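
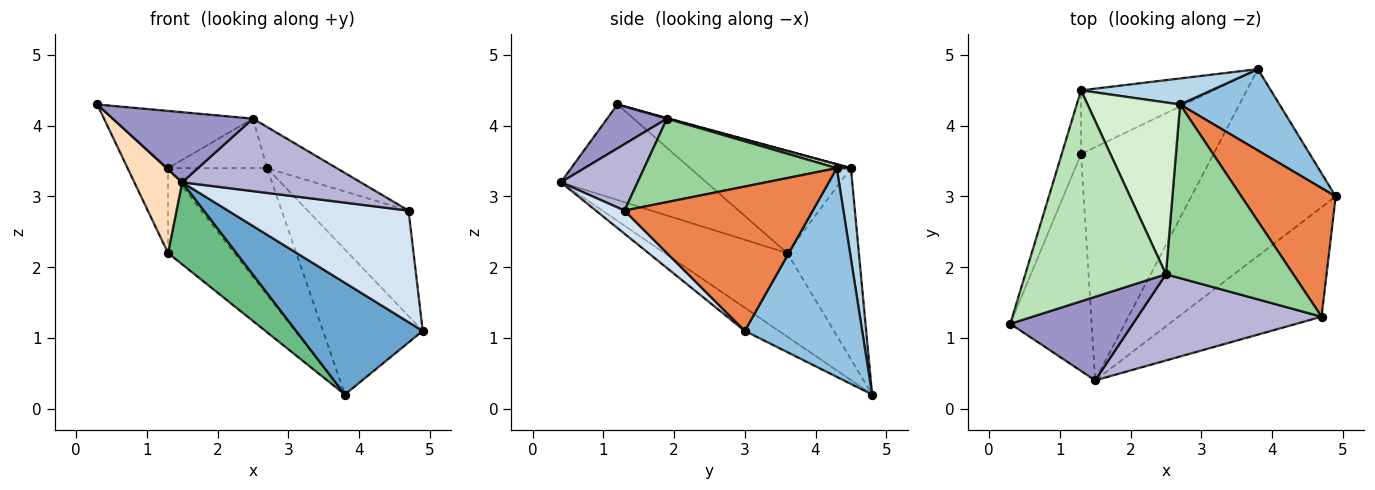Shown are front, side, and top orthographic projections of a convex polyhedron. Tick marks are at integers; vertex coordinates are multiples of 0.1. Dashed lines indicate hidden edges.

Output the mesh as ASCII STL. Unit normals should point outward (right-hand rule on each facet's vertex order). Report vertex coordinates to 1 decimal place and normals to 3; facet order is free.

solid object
 facet normal -0.136 -0.508 -0.850
  outer loop
   vertex 1.5 0.4 3.2
   vertex 3.8 4.8 0.2
   vertex 4.9 3.0 1.1
  endloop
 endfacet
 facet normal 0.716 0.608 0.341
  outer loop
   vertex 2.7 4.3 3.4
   vertex 4.9 3.0 1.1
   vertex 3.8 4.8 0.2
  endloop
 endfacet
 facet normal 0.139 0.970 0.199
  outer loop
   vertex 1.3 4.5 3.4
   vertex 2.7 4.3 3.4
   vertex 3.8 4.8 0.2
  endloop
 endfacet
 facet normal 0.112 -0.709 -0.696
  outer loop
   vertex 4.7 1.3 2.8
   vertex 1.5 0.4 3.2
   vertex 4.9 3.0 1.1
  endloop
 endfacet
 facet normal 0.764 0.409 0.499
  outer loop
   vertex 4.7 1.3 2.8
   vertex 4.9 3.0 1.1
   vertex 2.7 4.3 3.4
  endloop
 endfacet
 facet normal -0.954 0.240 -0.180
  outer loop
   vertex 1.3 3.6 2.2
   vertex 0.3 1.2 4.3
   vertex 1.3 4.5 3.4
  endloop
 endfacet
 facet normal -0.654 0.605 -0.454
  outer loop
   vertex 1.3 3.6 2.2
   vertex 1.3 4.5 3.4
   vertex 3.8 4.8 0.2
  endloop
 endfacet
 facet normal -0.738 -0.243 -0.629
  outer loop
   vertex 1.3 3.6 2.2
   vertex 1.5 0.4 3.2
   vertex 0.3 1.2 4.3
  endloop
 endfacet
 facet normal -0.512 -0.285 -0.811
  outer loop
   vertex 1.3 3.6 2.2
   vertex 3.8 4.8 0.2
   vertex 1.5 0.4 3.2
  endloop
 endfacet
 facet normal 0.538 0.194 0.820
  outer loop
   vertex 2.5 1.9 4.1
   vertex 4.7 1.3 2.8
   vertex 2.7 4.3 3.4
  endloop
 endfacet
 facet normal 0.004 0.262 0.965
  outer loop
   vertex 2.5 1.9 4.1
   vertex 1.3 4.5 3.4
   vertex 0.3 1.2 4.3
  endloop
 endfacet
 facet normal 0.040 0.277 0.960
  outer loop
   vertex 2.5 1.9 4.1
   vertex 2.7 4.3 3.4
   vertex 1.3 4.5 3.4
  endloop
 endfacet
 facet normal 0.264 -0.620 0.739
  outer loop
   vertex 2.5 1.9 4.1
   vertex 0.3 1.2 4.3
   vertex 1.5 0.4 3.2
  endloop
 endfacet
 facet normal 0.267 -0.620 0.738
  outer loop
   vertex 2.5 1.9 4.1
   vertex 1.5 0.4 3.2
   vertex 4.7 1.3 2.8
  endloop
 endfacet
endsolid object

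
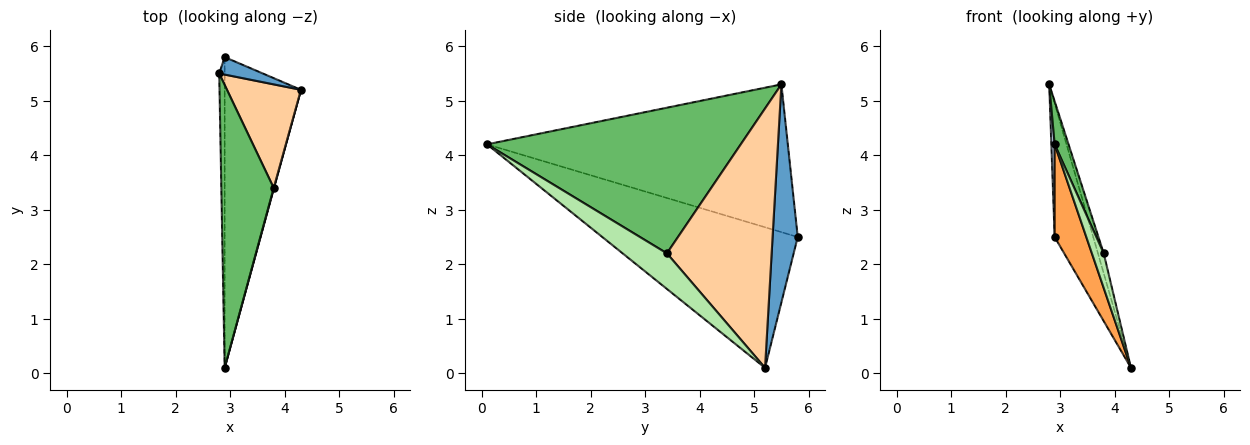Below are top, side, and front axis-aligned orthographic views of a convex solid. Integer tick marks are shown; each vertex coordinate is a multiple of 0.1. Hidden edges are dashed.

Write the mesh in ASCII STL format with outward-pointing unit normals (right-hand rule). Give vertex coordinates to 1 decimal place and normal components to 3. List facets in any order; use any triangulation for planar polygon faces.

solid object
 facet normal 0.543 0.833 0.109
  outer loop
   vertex 2.9 5.8 2.5
   vertex 2.8 5.5 5.3
   vertex 4.3 5.2 0.1
  endloop
 endfacet
 facet normal -0.999 -0.011 -0.037
  outer loop
   vertex 2.9 5.8 2.5
   vertex 2.9 0.1 4.2
   vertex 2.8 5.5 5.3
  endloop
 endfacet
 facet normal -0.870 -0.141 -0.472
  outer loop
   vertex 2.9 5.8 2.5
   vertex 4.3 5.2 0.1
   vertex 2.9 0.1 4.2
  endloop
 endfacet
 facet normal 0.960 0.053 0.274
  outer loop
   vertex 3.8 3.4 2.2
   vertex 4.3 5.2 0.1
   vertex 2.8 5.5 5.3
  endloop
 endfacet
 facet normal 0.940 -0.051 0.338
  outer loop
   vertex 3.8 3.4 2.2
   vertex 2.8 5.5 5.3
   vertex 2.9 0.1 4.2
  endloop
 endfacet
 facet normal 0.966 -0.258 0.009
  outer loop
   vertex 3.8 3.4 2.2
   vertex 2.9 0.1 4.2
   vertex 4.3 5.2 0.1
  endloop
 endfacet
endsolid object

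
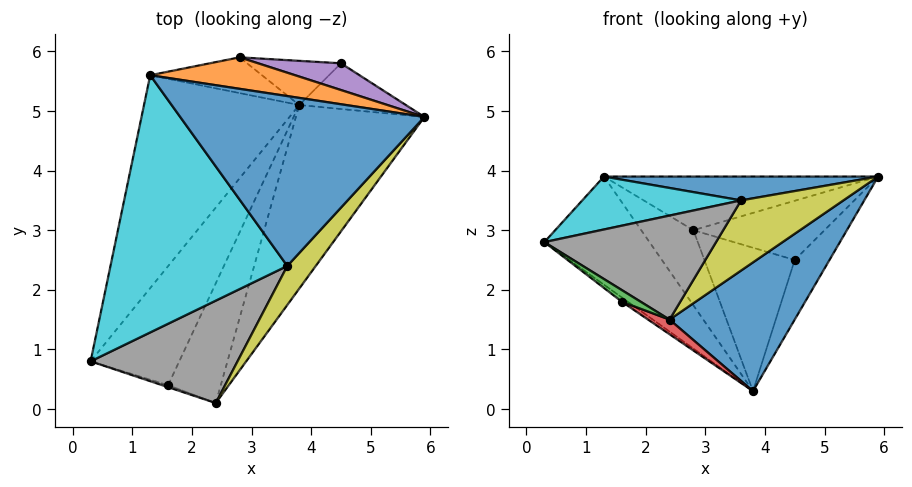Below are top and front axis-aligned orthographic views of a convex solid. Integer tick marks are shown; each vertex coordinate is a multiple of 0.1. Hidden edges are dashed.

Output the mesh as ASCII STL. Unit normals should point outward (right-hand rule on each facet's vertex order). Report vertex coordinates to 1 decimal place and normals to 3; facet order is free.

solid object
 facet normal 0.803 -0.342 -0.488
  outer loop
   vertex 2.4 0.1 1.5
   vertex 3.8 5.1 0.3
   vertex 5.9 4.9 3.9
  endloop
 endfacet
 facet normal 0.130 0.855 0.502
  outer loop
   vertex 1.3 5.6 3.9
   vertex 5.9 4.9 3.9
   vertex 2.8 5.9 3.0
  endloop
 endfacet
 facet normal -0.766 0.291 -0.573
  outer loop
   vertex 1.3 5.6 3.9
   vertex 3.8 5.1 0.3
   vertex 0.3 0.8 2.8
  endloop
 endfacet
 facet normal -0.402 0.827 -0.394
  outer loop
   vertex 1.3 5.6 3.9
   vertex 2.8 5.9 3.0
   vertex 3.8 5.1 0.3
  endloop
 endfacet
 facet normal 0.172 0.898 0.405
  outer loop
   vertex 4.5 5.8 2.5
   vertex 2.8 5.9 3.0
   vertex 5.9 4.9 3.9
  endloop
 endfacet
 facet normal 0.746 0.529 -0.406
  outer loop
   vertex 4.5 5.8 2.5
   vertex 5.9 4.9 3.9
   vertex 3.8 5.1 0.3
  endloop
 endfacet
 facet normal -0.030 0.955 -0.294
  outer loop
   vertex 4.5 5.8 2.5
   vertex 3.8 5.1 0.3
   vertex 2.8 5.9 3.0
  endloop
 endfacet
 facet normal 0.193 -0.699 0.688
  outer loop
   vertex 3.6 2.4 3.5
   vertex 0.3 0.8 2.8
   vertex 2.4 0.1 1.5
  endloop
 endfacet
 facet normal 0.654 -0.661 0.367
  outer loop
   vertex 3.6 2.4 3.5
   vertex 2.4 0.1 1.5
   vertex 5.9 4.9 3.9
  endloop
 endfacet
 facet normal -0.109 -0.200 0.974
  outer loop
   vertex 3.6 2.4 3.5
   vertex 1.3 5.6 3.9
   vertex 0.3 0.8 2.8
  endloop
 endfacet
 facet normal -0.021 -0.139 0.990
  outer loop
   vertex 3.6 2.4 3.5
   vertex 5.9 4.9 3.9
   vertex 1.3 5.6 3.9
  endloop
 endfacet
 facet normal -0.604 0.028 -0.797
  outer loop
   vertex 1.6 0.4 1.8
   vertex 0.3 0.8 2.8
   vertex 3.8 5.1 0.3
  endloop
 endfacet
 facet normal -0.397 -0.905 -0.154
  outer loop
   vertex 1.6 0.4 1.8
   vertex 2.4 0.1 1.5
   vertex 0.3 0.8 2.8
  endloop
 endfacet
 facet normal -0.385 -0.112 -0.916
  outer loop
   vertex 1.6 0.4 1.8
   vertex 3.8 5.1 0.3
   vertex 2.4 0.1 1.5
  endloop
 endfacet
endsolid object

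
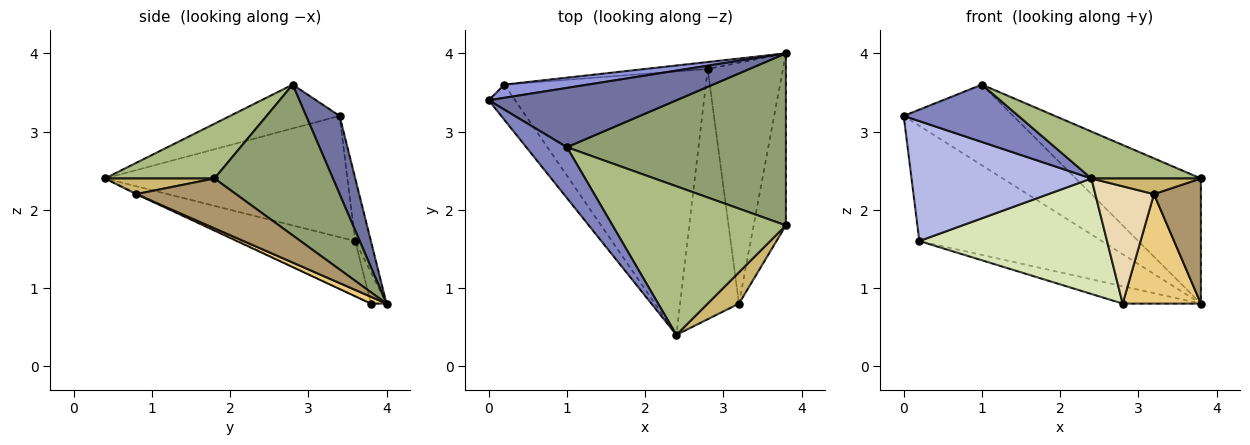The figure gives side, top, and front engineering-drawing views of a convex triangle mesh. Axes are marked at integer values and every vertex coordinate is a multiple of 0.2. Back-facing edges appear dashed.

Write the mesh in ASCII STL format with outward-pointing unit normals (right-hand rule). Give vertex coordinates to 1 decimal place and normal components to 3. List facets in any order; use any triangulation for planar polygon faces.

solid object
 facet normal 0.240 0.782 0.575
  outer loop
   vertex 1.0 2.8 3.6
   vertex 3.8 4.0 0.8
   vertex 0.0 3.4 3.2
  endloop
 endfacet
 facet normal -0.581 -0.609 0.540
  outer loop
   vertex 1.0 2.8 3.6
   vertex 0.0 3.4 3.2
   vertex 2.4 0.4 2.4
  endloop
 endfacet
 facet normal -0.085 0.990 0.113
  outer loop
   vertex 0.2 3.6 1.6
   vertex 0.0 3.4 3.2
   vertex 3.8 4.0 0.8
  endloop
 endfacet
 facet normal -0.791 -0.587 -0.172
  outer loop
   vertex 0.2 3.6 1.6
   vertex 2.4 0.4 2.4
   vertex 0.0 3.4 3.2
  endloop
 endfacet
 facet normal 0.486 0.514 0.707
  outer loop
   vertex 3.8 1.8 2.4
   vertex 3.8 4.0 0.8
   vertex 1.0 2.8 3.6
  endloop
 endfacet
 facet normal 0.288 -0.288 0.913
  outer loop
   vertex 3.8 1.8 2.4
   vertex 1.0 2.8 3.6
   vertex 2.4 0.4 2.4
  endloop
 endfacet
 facet normal -0.183 0.913 -0.365
  outer loop
   vertex 2.8 3.8 0.8
   vertex 0.2 3.6 1.6
   vertex 3.8 4.0 0.8
  endloop
 endfacet
 facet normal -0.243 -0.389 -0.888
  outer loop
   vertex 2.8 3.8 0.8
   vertex 2.4 0.4 2.4
   vertex 0.2 3.6 1.6
  endloop
 endfacet
 facet normal 0.781 -0.367 -0.505
  outer loop
   vertex 3.2 0.8 2.2
   vertex 3.8 4.0 0.8
   vertex 3.8 1.8 2.4
  endloop
 endfacet
 facet normal 0.408 -0.408 0.816
  outer loop
   vertex 3.2 0.8 2.2
   vertex 3.8 1.8 2.4
   vertex 2.4 0.4 2.4
  endloop
 endfacet
 facet normal 0.082 -0.412 -0.907
  outer loop
   vertex 3.2 0.8 2.2
   vertex 2.8 3.8 0.8
   vertex 3.8 4.0 0.8
  endloop
 endfacet
 facet normal -0.014 -0.424 -0.905
  outer loop
   vertex 3.2 0.8 2.2
   vertex 2.4 0.4 2.4
   vertex 2.8 3.8 0.8
  endloop
 endfacet
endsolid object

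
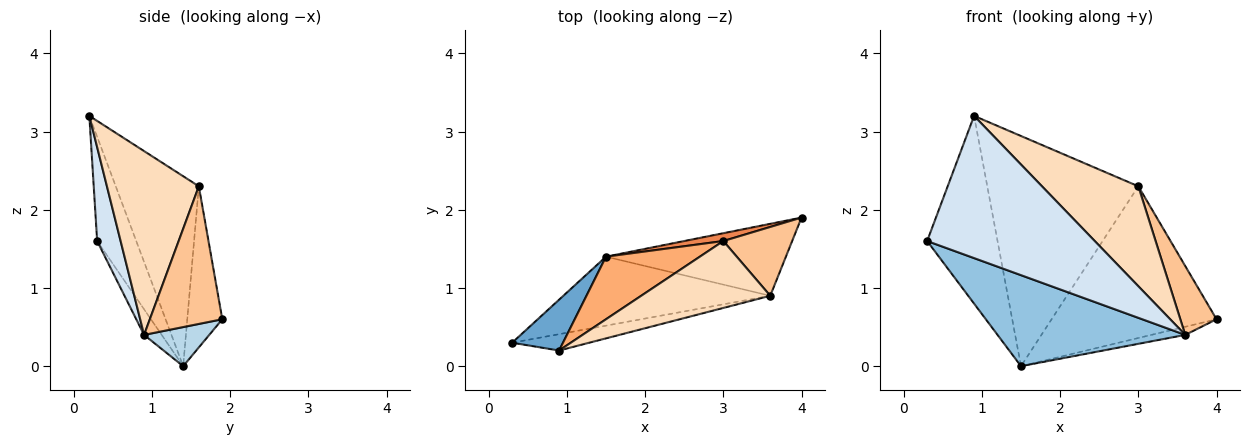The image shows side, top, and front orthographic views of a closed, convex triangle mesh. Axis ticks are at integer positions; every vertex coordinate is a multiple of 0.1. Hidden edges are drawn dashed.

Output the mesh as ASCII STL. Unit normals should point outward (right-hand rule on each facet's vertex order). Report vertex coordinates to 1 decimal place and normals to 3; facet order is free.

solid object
 facet normal -0.473 0.851 0.230
  outer loop
   vertex 0.9 0.2 3.2
   vertex 1.5 1.4 0.0
   vertex 0.3 0.3 1.6
  endloop
 endfacet
 facet normal -0.075 -0.795 -0.602
  outer loop
   vertex 3.6 0.9 0.4
   vertex 0.3 0.3 1.6
   vertex 1.5 1.4 0.0
  endloop
 endfacet
 facet normal 0.211 0.110 -0.971
  outer loop
   vertex 3.6 0.9 0.4
   vertex 1.5 1.4 0.0
   vertex 4.0 1.9 0.6
  endloop
 endfacet
 facet normal 0.138 -0.984 -0.113
  outer loop
   vertex 3.6 0.9 0.4
   vertex 0.9 0.2 3.2
   vertex 0.3 0.3 1.6
  endloop
 endfacet
 facet normal -0.207 0.977 0.050
  outer loop
   vertex 3.0 1.6 2.3
   vertex 4.0 1.9 0.6
   vertex 1.5 1.4 0.0
  endloop
 endfacet
 facet normal -0.469 0.852 0.232
  outer loop
   vertex 3.0 1.6 2.3
   vertex 1.5 1.4 0.0
   vertex 0.9 0.2 3.2
  endloop
 endfacet
 facet normal 0.816 -0.408 0.408
  outer loop
   vertex 3.0 1.6 2.3
   vertex 3.6 0.9 0.4
   vertex 4.0 1.9 0.6
  endloop
 endfacet
 facet normal 0.621 -0.651 0.436
  outer loop
   vertex 3.0 1.6 2.3
   vertex 0.9 0.2 3.2
   vertex 3.6 0.9 0.4
  endloop
 endfacet
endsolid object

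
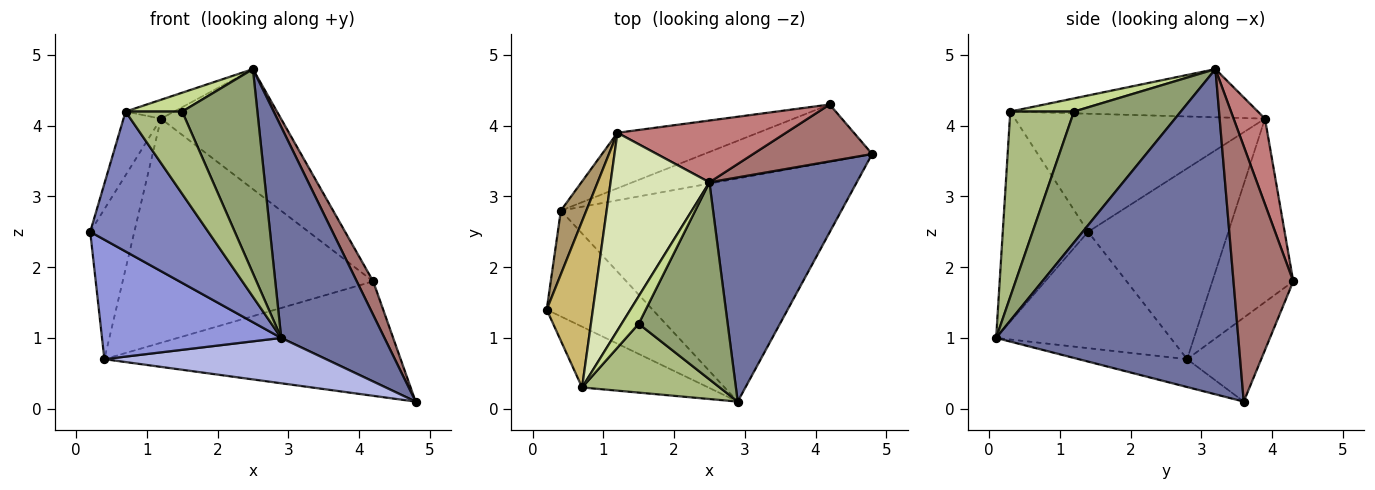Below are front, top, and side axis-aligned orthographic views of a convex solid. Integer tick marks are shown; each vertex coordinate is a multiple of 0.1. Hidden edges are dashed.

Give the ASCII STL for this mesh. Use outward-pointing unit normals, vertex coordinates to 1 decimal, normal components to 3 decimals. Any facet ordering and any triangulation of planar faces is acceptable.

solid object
 facet normal 0.849 -0.362 0.385
  outer loop
   vertex 2.5 3.2 4.8
   vertex 2.9 0.1 1.0
   vertex 4.8 3.6 0.1
  endloop
 endfacet
 facet normal -0.553 -0.764 -0.332
  outer loop
   vertex 0.7 0.3 4.2
   vertex 0.2 1.4 2.5
   vertex 2.9 0.1 1.0
  endloop
 endfacet
 facet normal -0.589 -0.605 -0.536
  outer loop
   vertex 0.4 2.8 0.7
   vertex 2.9 0.1 1.0
   vertex 0.2 1.4 2.5
  endloop
 endfacet
 facet normal -0.097 -0.198 -0.975
  outer loop
   vertex 0.4 2.8 0.7
   vertex 4.8 3.6 0.1
   vertex 2.9 0.1 1.0
  endloop
 endfacet
 facet normal 0.715 -0.503 0.486
  outer loop
   vertex 1.5 1.2 4.2
   vertex 2.9 0.1 1.0
   vertex 2.5 3.2 4.8
  endloop
 endfacet
 facet normal 0.653 -0.581 0.486
  outer loop
   vertex 1.5 1.2 4.2
   vertex 0.7 0.3 4.2
   vertex 2.9 0.1 1.0
  endloop
 endfacet
 facet normal 0.537 -0.477 0.696
  outer loop
   vertex 1.5 1.2 4.2
   vertex 2.5 3.2 4.8
   vertex 0.7 0.3 4.2
  endloop
 endfacet
 facet normal -0.436 0.085 0.896
  outer loop
   vertex 1.2 3.9 4.1
   vertex 0.7 0.3 4.2
   vertex 2.5 3.2 4.8
  endloop
 endfacet
 facet normal -0.946 0.298 0.126
  outer loop
   vertex 1.2 3.9 4.1
   vertex 0.4 2.8 0.7
   vertex 0.2 1.4 2.5
  endloop
 endfacet
 facet normal -0.922 0.138 0.361
  outer loop
   vertex 1.2 3.9 4.1
   vertex 0.2 1.4 2.5
   vertex 0.7 0.3 4.2
  endloop
 endfacet
 facet normal -0.218 0.873 -0.436
  outer loop
   vertex 4.2 4.3 1.8
   vertex 4.8 3.6 0.1
   vertex 0.4 2.8 0.7
  endloop
 endfacet
 facet normal -0.299 0.926 -0.229
  outer loop
   vertex 4.2 4.3 1.8
   vertex 0.4 2.8 0.7
   vertex 1.2 3.9 4.1
  endloop
 endfacet
 facet normal 0.880 -0.241 0.410
  outer loop
   vertex 4.2 4.3 1.8
   vertex 2.5 3.2 4.8
   vertex 4.8 3.6 0.1
  endloop
 endfacet
 facet normal 0.226 0.866 0.446
  outer loop
   vertex 4.2 4.3 1.8
   vertex 1.2 3.9 4.1
   vertex 2.5 3.2 4.8
  endloop
 endfacet
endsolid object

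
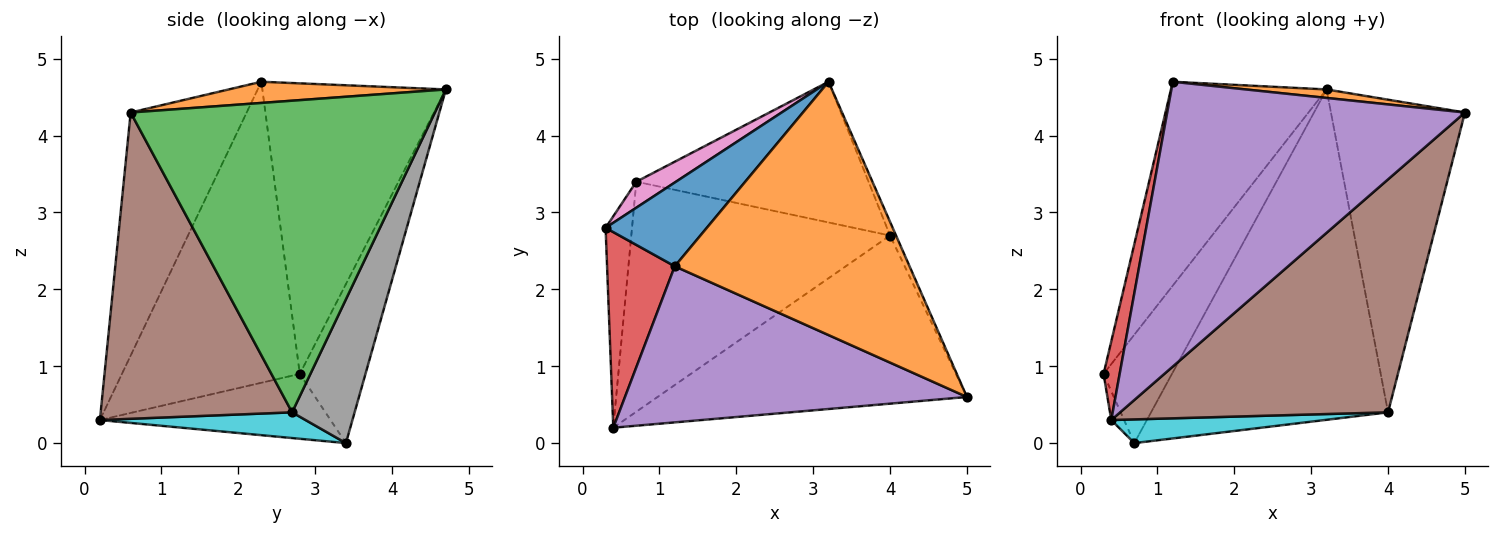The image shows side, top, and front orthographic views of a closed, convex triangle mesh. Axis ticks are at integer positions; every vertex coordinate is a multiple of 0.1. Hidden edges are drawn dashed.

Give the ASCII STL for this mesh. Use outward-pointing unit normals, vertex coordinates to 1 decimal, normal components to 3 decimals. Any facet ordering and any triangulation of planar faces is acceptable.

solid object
 facet normal -0.737 0.625 0.257
  outer loop
   vertex 1.2 2.3 4.7
   vertex 3.2 4.7 4.6
   vertex 0.3 2.8 0.9
  endloop
 endfacet
 facet normal 0.090 -0.033 0.995
  outer loop
   vertex 1.2 2.3 4.7
   vertex 5.0 0.6 4.3
   vertex 3.2 4.7 4.6
  endloop
 endfacet
 facet normal 0.915 0.403 -0.018
  outer loop
   vertex 4.0 2.7 0.4
   vertex 3.2 4.7 4.6
   vertex 5.0 0.6 4.3
  endloop
 endfacet
 facet normal -0.972 -0.088 0.219
  outer loop
   vertex 0.4 0.2 0.3
   vertex 1.2 2.3 4.7
   vertex 0.3 2.8 0.9
  endloop
 endfacet
 facet normal -0.323 -0.830 0.455
  outer loop
   vertex 0.4 0.2 0.3
   vertex 5.0 0.6 4.3
   vertex 1.2 2.3 4.7
  endloop
 endfacet
 facet normal 0.501 -0.702 -0.506
  outer loop
   vertex 0.4 0.2 0.3
   vertex 4.0 2.7 0.4
   vertex 5.0 0.6 4.3
  endloop
 endfacet
 facet normal -0.683 0.711 0.170
  outer loop
   vertex 0.7 3.4 0.0
   vertex 0.3 2.8 0.9
   vertex 3.2 4.7 4.6
  endloop
 endfacet
 facet normal 0.236 0.894 -0.381
  outer loop
   vertex 0.7 3.4 0.0
   vertex 3.2 4.7 4.6
   vertex 4.0 2.7 0.4
  endloop
 endfacet
 facet normal -0.925 0.051 -0.377
  outer loop
   vertex 0.7 3.4 0.0
   vertex 0.4 0.2 0.3
   vertex 0.3 2.8 0.9
  endloop
 endfacet
 facet normal 0.098 -0.102 -0.990
  outer loop
   vertex 0.7 3.4 0.0
   vertex 4.0 2.7 0.4
   vertex 0.4 0.2 0.3
  endloop
 endfacet
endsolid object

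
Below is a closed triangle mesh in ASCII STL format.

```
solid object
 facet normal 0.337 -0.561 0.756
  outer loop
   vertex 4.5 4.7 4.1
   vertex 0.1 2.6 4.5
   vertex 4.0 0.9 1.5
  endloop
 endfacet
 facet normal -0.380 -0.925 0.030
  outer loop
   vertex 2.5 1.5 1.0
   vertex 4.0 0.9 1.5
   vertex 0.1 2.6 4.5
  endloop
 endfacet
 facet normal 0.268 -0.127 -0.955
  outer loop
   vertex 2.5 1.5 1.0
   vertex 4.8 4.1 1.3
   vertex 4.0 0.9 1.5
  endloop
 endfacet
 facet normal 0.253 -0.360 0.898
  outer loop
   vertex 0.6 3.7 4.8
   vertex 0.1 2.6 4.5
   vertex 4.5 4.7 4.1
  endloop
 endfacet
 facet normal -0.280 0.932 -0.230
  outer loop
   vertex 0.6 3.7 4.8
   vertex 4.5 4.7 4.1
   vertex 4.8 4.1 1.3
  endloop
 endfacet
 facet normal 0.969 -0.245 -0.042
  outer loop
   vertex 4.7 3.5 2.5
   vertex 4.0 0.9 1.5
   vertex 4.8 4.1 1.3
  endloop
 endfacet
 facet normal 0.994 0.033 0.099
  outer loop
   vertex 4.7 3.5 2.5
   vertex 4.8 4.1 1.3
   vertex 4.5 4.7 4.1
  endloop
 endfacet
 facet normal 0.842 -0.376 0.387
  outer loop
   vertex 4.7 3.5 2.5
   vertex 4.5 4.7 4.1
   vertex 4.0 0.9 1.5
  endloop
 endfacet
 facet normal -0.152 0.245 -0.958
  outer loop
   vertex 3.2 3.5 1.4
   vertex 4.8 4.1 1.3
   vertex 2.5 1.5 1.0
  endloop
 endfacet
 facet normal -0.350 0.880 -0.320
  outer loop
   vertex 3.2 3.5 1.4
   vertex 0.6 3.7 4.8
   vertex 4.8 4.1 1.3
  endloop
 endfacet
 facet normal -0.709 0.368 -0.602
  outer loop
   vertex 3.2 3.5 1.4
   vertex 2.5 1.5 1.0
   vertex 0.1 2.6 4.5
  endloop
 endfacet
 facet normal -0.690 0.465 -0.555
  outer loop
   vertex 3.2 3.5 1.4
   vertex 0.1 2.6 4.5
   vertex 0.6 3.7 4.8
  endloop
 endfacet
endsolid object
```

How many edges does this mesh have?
18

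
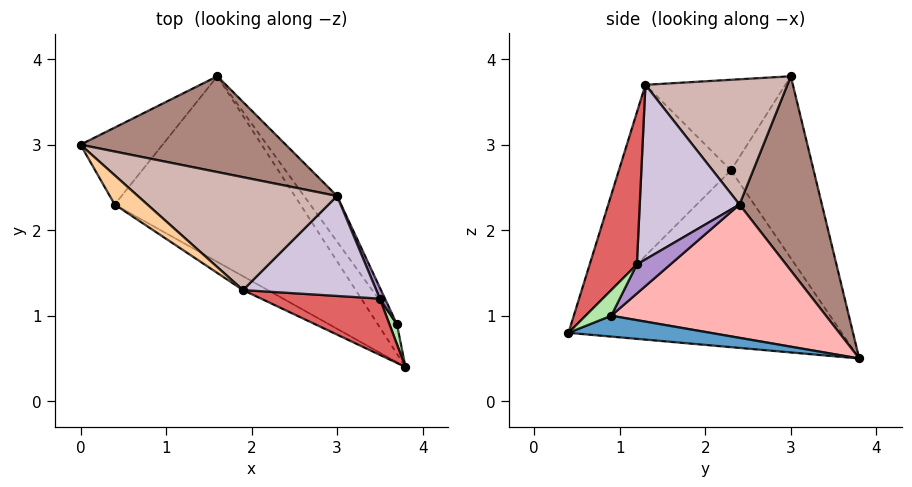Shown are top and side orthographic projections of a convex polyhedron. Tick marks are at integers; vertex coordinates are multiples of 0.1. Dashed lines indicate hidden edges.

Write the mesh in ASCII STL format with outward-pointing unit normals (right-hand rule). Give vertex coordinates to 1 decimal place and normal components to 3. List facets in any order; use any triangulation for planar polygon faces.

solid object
 facet normal 0.681 0.385 -0.623
  outer loop
   vertex 3.7 0.9 1.0
   vertex 3.8 0.4 0.8
   vertex 1.6 3.8 0.5
  endloop
 endfacet
 facet normal -0.904 0.125 -0.408
  outer loop
   vertex 0.4 2.3 2.7
   vertex 0.0 3.0 3.8
   vertex 1.6 3.8 0.5
  endloop
 endfacet
 facet normal -0.614 -0.454 -0.645
  outer loop
   vertex 0.4 2.3 2.7
   vertex 1.6 3.8 0.5
   vertex 3.8 0.4 0.8
  endloop
 endfacet
 facet normal -0.642 -0.731 0.232
  outer loop
   vertex 0.4 2.3 2.7
   vertex 1.9 1.3 3.7
   vertex 0.0 3.0 3.8
  endloop
 endfacet
 facet normal -0.518 -0.852 -0.075
  outer loop
   vertex 0.4 2.3 2.7
   vertex 3.8 0.4 0.8
   vertex 1.9 1.3 3.7
  endloop
 endfacet
 facet normal 0.957 0.080 0.279
  outer loop
   vertex 3.5 1.2 1.6
   vertex 3.8 0.4 0.8
   vertex 3.7 0.9 1.0
  endloop
 endfacet
 facet normal 0.751 -0.305 0.586
  outer loop
   vertex 3.5 1.2 1.6
   vertex 1.9 1.3 3.7
   vertex 3.8 0.4 0.8
  endloop
 endfacet
 facet normal 0.810 0.552 -0.201
  outer loop
   vertex 3.0 2.4 2.3
   vertex 3.7 0.9 1.0
   vertex 1.6 3.8 0.5
  endloop
 endfacet
 facet normal 0.941 0.295 0.166
  outer loop
   vertex 3.0 2.4 2.3
   vertex 3.5 1.2 1.6
   vertex 3.7 0.9 1.0
  endloop
 endfacet
 facet normal 0.795 -0.023 0.607
  outer loop
   vertex 3.0 2.4 2.3
   vertex 1.9 1.3 3.7
   vertex 3.5 1.2 1.6
  endloop
 endfacet
 facet normal 0.361 0.851 0.381
  outer loop
   vertex 3.0 2.4 2.3
   vertex 1.6 3.8 0.5
   vertex 0.0 3.0 3.8
  endloop
 endfacet
 facet normal 0.467 0.479 0.743
  outer loop
   vertex 3.0 2.4 2.3
   vertex 0.0 3.0 3.8
   vertex 1.9 1.3 3.7
  endloop
 endfacet
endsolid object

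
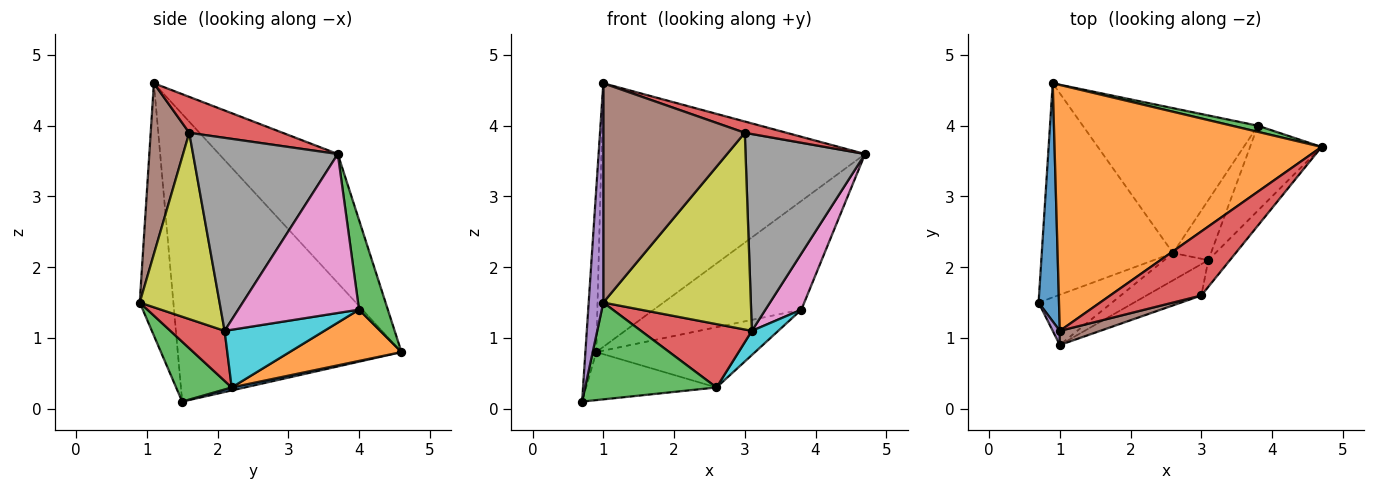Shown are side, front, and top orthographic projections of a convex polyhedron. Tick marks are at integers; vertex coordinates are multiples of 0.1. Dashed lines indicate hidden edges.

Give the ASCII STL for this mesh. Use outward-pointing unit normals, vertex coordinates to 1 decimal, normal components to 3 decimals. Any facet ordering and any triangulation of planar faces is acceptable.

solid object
 facet normal -0.996 0.048 0.071
  outer loop
   vertex 1.0 1.1 4.6
   vertex 0.9 4.6 0.8
   vertex 0.7 1.5 0.1
  endloop
 endfacet
 facet normal -0.313 0.694 0.648
  outer loop
   vertex 1.0 1.1 4.6
   vertex 4.7 3.7 3.6
   vertex 0.9 4.6 0.8
  endloop
 endfacet
 facet normal 0.191 0.980 0.055
  outer loop
   vertex 3.8 4.0 1.4
   vertex 0.9 4.6 0.8
   vertex 4.7 3.7 3.6
  endloop
 endfacet
 facet normal 0.362 -0.162 0.918
  outer loop
   vertex 3.0 1.6 3.9
   vertex 4.7 3.7 3.6
   vertex 1.0 1.1 4.6
  endloop
 endfacet
 facet normal -0.917 -0.398 0.026
  outer loop
   vertex 1.0 0.9 1.5
   vertex 1.0 1.1 4.6
   vertex 0.7 1.5 0.1
  endloop
 endfacet
 facet normal 0.262 -0.963 0.062
  outer loop
   vertex 1.0 0.9 1.5
   vertex 3.0 1.6 3.9
   vertex 1.0 1.1 4.6
  endloop
 endfacet
 facet normal 0.880 -0.262 -0.396
  outer loop
   vertex 3.1 2.1 1.1
   vertex 3.8 4.0 1.4
   vertex 4.7 3.7 3.6
  endloop
 endfacet
 facet normal 0.768 -0.634 -0.086
  outer loop
   vertex 3.1 2.1 1.1
   vertex 4.7 3.7 3.6
   vertex 3.0 1.6 3.9
  endloop
 endfacet
 facet normal 0.471 -0.871 -0.139
  outer loop
   vertex 3.1 2.1 1.1
   vertex 3.0 1.6 3.9
   vertex 1.0 0.9 1.5
  endloop
 endfacet
 facet normal 0.816 -0.216 -0.537
  outer loop
   vertex 2.6 2.2 0.3
   vertex 3.8 4.0 1.4
   vertex 3.1 2.1 1.1
  endloop
 endfacet
 facet normal 0.022 0.219 -0.976
  outer loop
   vertex 2.6 2.2 0.3
   vertex 0.7 1.5 0.1
   vertex 0.9 4.6 0.8
  endloop
 endfacet
 facet normal 0.261 0.371 -0.891
  outer loop
   vertex 2.6 2.2 0.3
   vertex 0.9 4.6 0.8
   vertex 3.8 4.0 1.4
  endloop
 endfacet
 facet normal 0.352 -0.831 -0.431
  outer loop
   vertex 2.6 2.2 0.3
   vertex 1.0 0.9 1.5
   vertex 0.7 1.5 0.1
  endloop
 endfacet
 facet normal 0.410 -0.838 -0.361
  outer loop
   vertex 2.6 2.2 0.3
   vertex 3.1 2.1 1.1
   vertex 1.0 0.9 1.5
  endloop
 endfacet
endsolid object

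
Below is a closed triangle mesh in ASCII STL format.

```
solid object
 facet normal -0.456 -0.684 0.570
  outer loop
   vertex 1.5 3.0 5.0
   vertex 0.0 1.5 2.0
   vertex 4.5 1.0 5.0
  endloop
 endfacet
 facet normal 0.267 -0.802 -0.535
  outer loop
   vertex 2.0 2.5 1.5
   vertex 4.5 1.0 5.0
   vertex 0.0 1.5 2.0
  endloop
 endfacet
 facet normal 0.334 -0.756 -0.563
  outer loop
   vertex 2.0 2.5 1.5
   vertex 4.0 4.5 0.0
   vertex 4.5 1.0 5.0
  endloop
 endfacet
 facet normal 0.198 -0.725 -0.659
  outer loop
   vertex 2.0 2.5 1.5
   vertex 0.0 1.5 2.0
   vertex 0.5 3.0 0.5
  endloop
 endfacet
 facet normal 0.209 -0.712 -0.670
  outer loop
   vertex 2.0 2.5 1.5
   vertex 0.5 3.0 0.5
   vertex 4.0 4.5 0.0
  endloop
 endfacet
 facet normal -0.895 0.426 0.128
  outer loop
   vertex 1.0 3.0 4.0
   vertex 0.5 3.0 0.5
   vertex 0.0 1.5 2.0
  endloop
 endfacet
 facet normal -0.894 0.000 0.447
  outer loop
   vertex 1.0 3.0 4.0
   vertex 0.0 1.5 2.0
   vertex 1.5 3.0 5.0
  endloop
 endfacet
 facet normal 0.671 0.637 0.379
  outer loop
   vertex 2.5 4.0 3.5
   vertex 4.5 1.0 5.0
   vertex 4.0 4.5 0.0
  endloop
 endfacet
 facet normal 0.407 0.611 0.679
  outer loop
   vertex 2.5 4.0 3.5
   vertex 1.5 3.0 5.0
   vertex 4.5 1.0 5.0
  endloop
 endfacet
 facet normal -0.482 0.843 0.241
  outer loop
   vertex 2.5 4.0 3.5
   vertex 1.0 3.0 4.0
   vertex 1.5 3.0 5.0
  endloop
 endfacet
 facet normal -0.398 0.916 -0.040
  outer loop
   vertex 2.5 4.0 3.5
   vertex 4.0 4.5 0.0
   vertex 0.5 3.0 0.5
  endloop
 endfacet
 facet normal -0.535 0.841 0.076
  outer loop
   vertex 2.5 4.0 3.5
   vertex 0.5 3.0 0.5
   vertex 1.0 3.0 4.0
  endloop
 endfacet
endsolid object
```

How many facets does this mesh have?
12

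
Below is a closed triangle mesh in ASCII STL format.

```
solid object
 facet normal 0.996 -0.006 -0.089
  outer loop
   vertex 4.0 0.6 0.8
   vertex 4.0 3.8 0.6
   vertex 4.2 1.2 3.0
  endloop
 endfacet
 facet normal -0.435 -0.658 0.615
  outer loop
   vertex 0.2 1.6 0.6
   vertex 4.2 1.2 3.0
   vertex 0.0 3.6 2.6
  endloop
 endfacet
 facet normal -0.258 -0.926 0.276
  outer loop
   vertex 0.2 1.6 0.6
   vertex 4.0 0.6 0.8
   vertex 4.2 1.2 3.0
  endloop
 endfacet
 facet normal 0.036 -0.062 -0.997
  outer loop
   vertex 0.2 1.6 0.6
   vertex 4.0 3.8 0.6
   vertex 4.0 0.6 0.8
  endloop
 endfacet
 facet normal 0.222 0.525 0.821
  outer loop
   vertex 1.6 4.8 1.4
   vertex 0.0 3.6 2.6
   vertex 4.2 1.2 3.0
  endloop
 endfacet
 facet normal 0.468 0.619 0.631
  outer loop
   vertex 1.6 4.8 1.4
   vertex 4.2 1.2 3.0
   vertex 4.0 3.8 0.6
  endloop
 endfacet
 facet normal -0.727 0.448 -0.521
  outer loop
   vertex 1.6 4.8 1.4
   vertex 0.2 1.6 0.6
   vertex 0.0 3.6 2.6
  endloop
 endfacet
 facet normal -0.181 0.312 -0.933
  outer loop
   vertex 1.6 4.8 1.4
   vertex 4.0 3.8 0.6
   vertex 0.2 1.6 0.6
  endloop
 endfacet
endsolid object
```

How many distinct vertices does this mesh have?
6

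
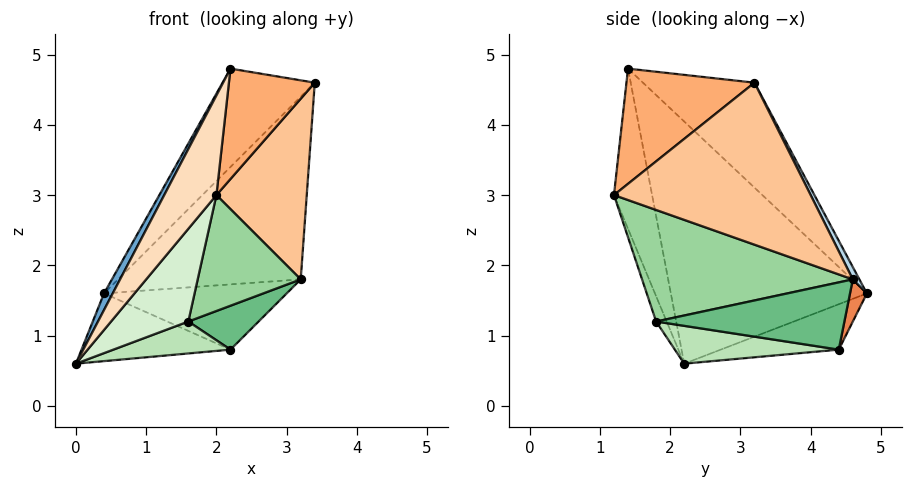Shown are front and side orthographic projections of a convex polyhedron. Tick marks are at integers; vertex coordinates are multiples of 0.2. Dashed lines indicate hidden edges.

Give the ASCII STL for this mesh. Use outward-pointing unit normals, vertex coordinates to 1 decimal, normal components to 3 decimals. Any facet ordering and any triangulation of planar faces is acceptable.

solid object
 facet normal -0.888 -0.039 0.458
  outer loop
   vertex 2.2 1.4 4.8
   vertex 0.4 4.8 1.6
   vertex 0.0 2.2 0.6
  endloop
 endfacet
 facet normal -0.516 0.426 0.743
  outer loop
   vertex 2.2 1.4 4.8
   vertex 3.4 3.2 4.6
   vertex 0.4 4.8 1.6
  endloop
 endfacet
 facet normal 0.032 0.895 0.445
  outer loop
   vertex 3.2 4.6 1.8
   vertex 0.4 4.8 1.6
   vertex 3.4 3.2 4.6
  endloop
 endfacet
 facet normal -0.303 0.382 -0.873
  outer loop
   vertex 2.2 4.4 0.8
   vertex 0.0 2.2 0.6
   vertex 0.4 4.8 1.6
  endloop
 endfacet
 facet normal 0.088 0.956 -0.279
  outer loop
   vertex 2.2 4.4 0.8
   vertex 0.4 4.8 1.6
   vertex 3.2 4.6 1.8
  endloop
 endfacet
 facet normal 0.830 -0.557 -0.030
  outer loop
   vertex 2.0 1.2 3.0
   vertex 3.4 3.2 4.6
   vertex 2.2 1.4 4.8
  endloop
 endfacet
 facet normal 0.877 -0.403 -0.264
  outer loop
   vertex 2.0 1.2 3.0
   vertex 3.2 4.6 1.8
   vertex 3.4 3.2 4.6
  endloop
 endfacet
 facet normal -0.583 -0.798 0.153
  outer loop
   vertex 2.0 1.2 3.0
   vertex 2.2 1.4 4.8
   vertex 0.0 2.2 0.6
  endloop
 endfacet
 facet normal 0.708 -0.264 -0.655
  outer loop
   vertex 1.6 1.8 1.2
   vertex 2.2 4.4 0.8
   vertex 3.2 4.6 1.8
  endloop
 endfacet
 facet normal 0.849 -0.415 -0.327
  outer loop
   vertex 1.6 1.8 1.2
   vertex 3.2 4.6 1.8
   vertex 2.0 1.2 3.0
  endloop
 endfacet
 facet normal 0.296 -0.212 -0.931
  outer loop
   vertex 1.6 1.8 1.2
   vertex 0.0 2.2 0.6
   vertex 2.2 4.4 0.8
  endloop
 endfacet
 facet normal -0.129 -0.949 -0.288
  outer loop
   vertex 1.6 1.8 1.2
   vertex 2.0 1.2 3.0
   vertex 0.0 2.2 0.6
  endloop
 endfacet
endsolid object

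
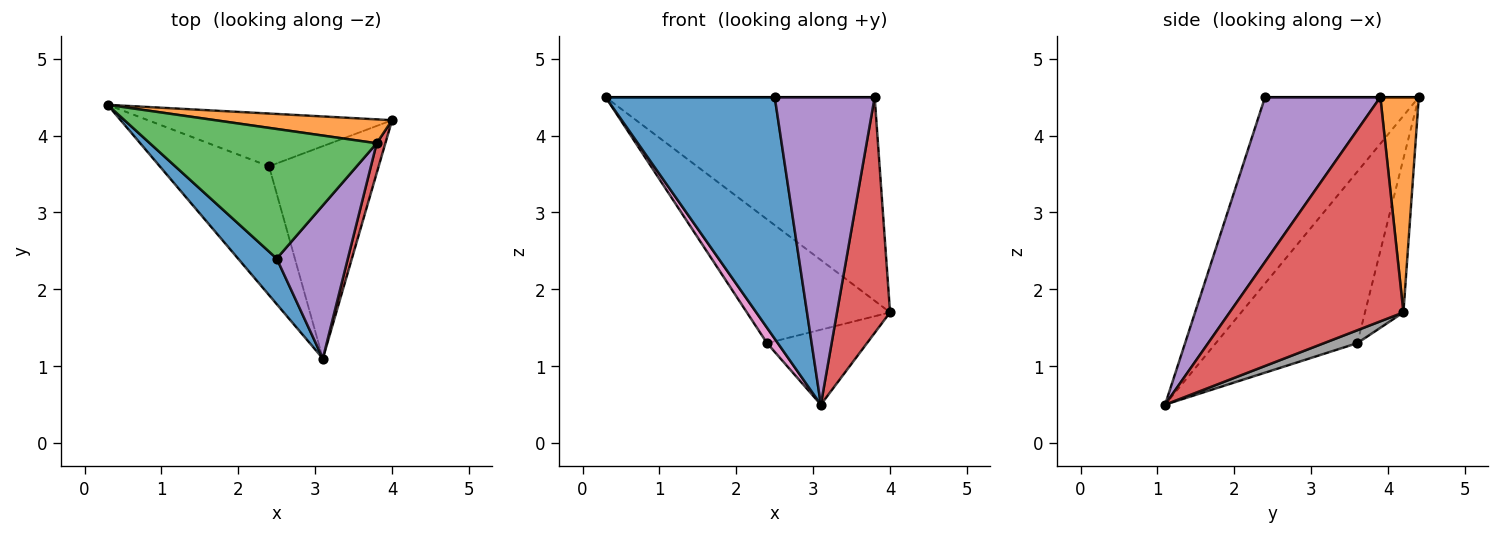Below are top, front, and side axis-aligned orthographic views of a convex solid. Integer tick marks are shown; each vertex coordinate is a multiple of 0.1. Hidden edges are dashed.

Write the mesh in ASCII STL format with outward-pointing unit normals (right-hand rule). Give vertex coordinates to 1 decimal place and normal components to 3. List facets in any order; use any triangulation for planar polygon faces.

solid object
 facet normal -0.666 -0.733 0.138
  outer loop
   vertex 2.5 2.4 4.5
   vertex 0.3 4.4 4.5
   vertex 3.1 1.1 0.5
  endloop
 endfacet
 facet normal 0.140 0.983 0.115
  outer loop
   vertex 3.8 3.9 4.5
   vertex 4.0 4.2 1.7
   vertex 0.3 4.4 4.5
  endloop
 endfacet
 facet normal 0.000 0.000 1.000
  outer loop
   vertex 3.8 3.9 4.5
   vertex 0.3 4.4 4.5
   vertex 2.5 2.4 4.5
  endloop
 endfacet
 facet normal 0.956 -0.292 0.037
  outer loop
   vertex 3.8 3.9 4.5
   vertex 3.1 1.1 0.5
   vertex 4.0 4.2 1.7
  endloop
 endfacet
 facet normal 0.718 -0.623 0.310
  outer loop
   vertex 3.8 3.9 4.5
   vertex 2.5 2.4 4.5
   vertex 3.1 1.1 0.5
  endloop
 endfacet
 facet normal -0.240 0.893 -0.381
  outer loop
   vertex 2.4 3.6 1.3
   vertex 0.3 4.4 4.5
   vertex 4.0 4.2 1.7
  endloop
 endfacet
 facet normal -0.842 -0.064 -0.536
  outer loop
   vertex 2.4 3.6 1.3
   vertex 3.1 1.1 0.5
   vertex 0.3 4.4 4.5
  endloop
 endfacet
 facet normal 0.110 0.331 -0.937
  outer loop
   vertex 2.4 3.6 1.3
   vertex 4.0 4.2 1.7
   vertex 3.1 1.1 0.5
  endloop
 endfacet
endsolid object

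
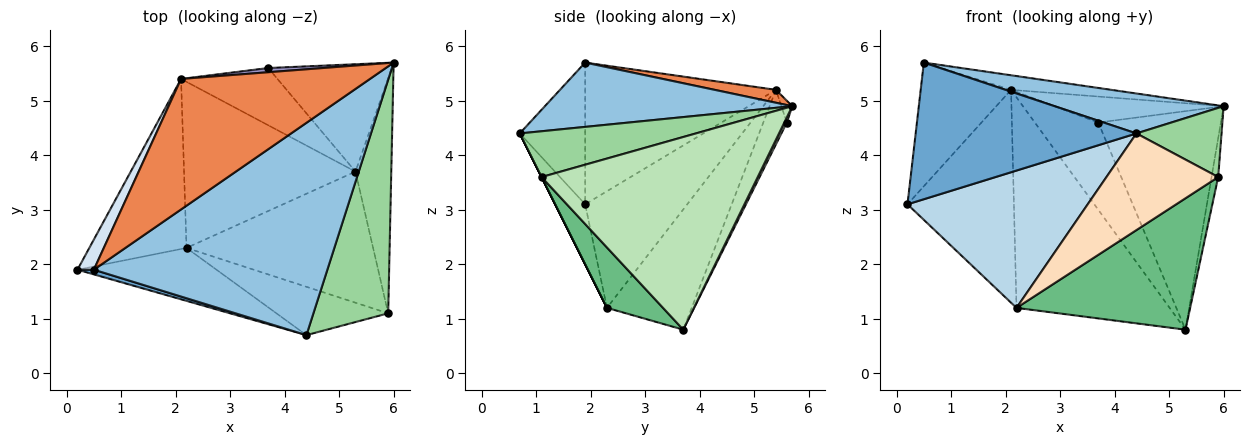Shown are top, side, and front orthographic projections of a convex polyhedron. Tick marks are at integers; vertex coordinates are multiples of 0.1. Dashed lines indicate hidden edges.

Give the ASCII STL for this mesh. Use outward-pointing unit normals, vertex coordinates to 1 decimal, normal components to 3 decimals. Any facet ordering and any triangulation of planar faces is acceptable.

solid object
 facet normal -0.284 -0.958 0.033
  outer loop
   vertex 0.5 1.9 5.7
   vertex 0.2 1.9 3.1
   vertex 4.4 0.7 4.4
  endloop
 endfacet
 facet normal 0.261 -0.178 0.949
  outer loop
   vertex 0.5 1.9 5.7
   vertex 4.4 0.7 4.4
   vertex 6.0 5.7 4.9
  endloop
 endfacet
 facet normal -0.153 -0.922 -0.356
  outer loop
   vertex 2.2 2.3 1.2
   vertex 4.4 0.7 4.4
   vertex 0.2 1.9 3.1
  endloop
 endfacet
 facet normal -0.899 0.426 0.104
  outer loop
   vertex 2.1 5.4 5.2
   vertex 0.2 1.9 3.1
   vertex 0.5 1.9 5.7
  endloop
 endfacet
 facet normal 0.068 0.111 0.992
  outer loop
   vertex 2.1 5.4 5.2
   vertex 0.5 1.9 5.7
   vertex 6.0 5.7 4.9
  endloop
 endfacet
 facet normal -0.600 0.625 -0.500
  outer loop
   vertex 2.1 5.4 5.2
   vertex 2.2 2.3 1.2
   vertex 0.2 1.9 3.1
  endloop
 endfacet
 facet normal -0.398 0.720 -0.568
  outer loop
   vertex 2.1 5.4 5.2
   vertex 5.3 3.7 0.8
   vertex 2.2 2.3 1.2
  endloop
 endfacet
 facet normal 0.000 -0.894 -0.447
  outer loop
   vertex 5.9 1.1 3.6
   vertex 4.4 0.7 4.4
   vertex 2.2 2.3 1.2
  endloop
 endfacet
 facet normal 0.223 -0.690 -0.689
  outer loop
   vertex 5.9 1.1 3.6
   vertex 2.2 2.3 1.2
   vertex 5.3 3.7 0.8
  endloop
 endfacet
 facet normal 0.506 -0.245 0.827
  outer loop
   vertex 5.9 1.1 3.6
   vertex 6.0 5.7 4.9
   vertex 4.4 0.7 4.4
  endloop
 endfacet
 facet normal 0.983 0.030 -0.183
  outer loop
   vertex 5.9 1.1 3.6
   vertex 5.3 3.7 0.8
   vertex 6.0 5.7 4.9
  endloop
 endfacet
 facet normal 0.018 0.897 -0.441
  outer loop
   vertex 3.7 5.6 4.6
   vertex 6.0 5.7 4.9
   vertex 5.3 3.7 0.8
  endloop
 endfacet
 facet normal -0.064 0.985 0.159
  outer loop
   vertex 3.7 5.6 4.6
   vertex 2.1 5.4 5.2
   vertex 6.0 5.7 4.9
  endloop
 endfacet
 facet normal -0.296 0.799 -0.524
  outer loop
   vertex 3.7 5.6 4.6
   vertex 5.3 3.7 0.8
   vertex 2.1 5.4 5.2
  endloop
 endfacet
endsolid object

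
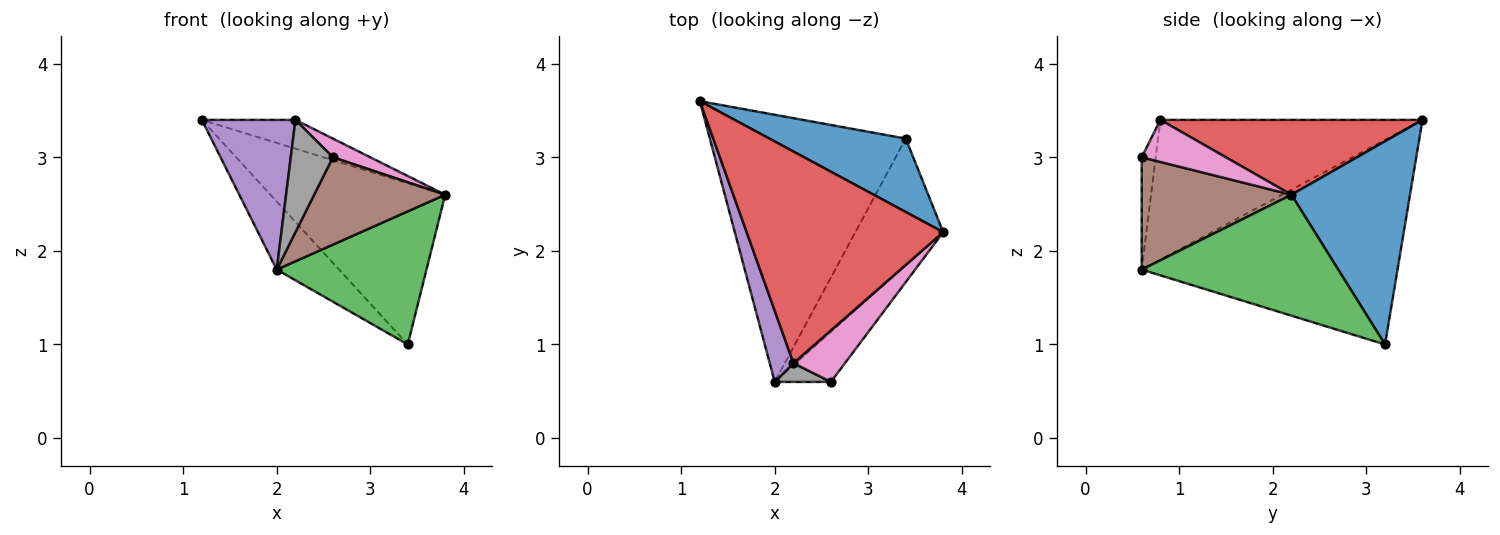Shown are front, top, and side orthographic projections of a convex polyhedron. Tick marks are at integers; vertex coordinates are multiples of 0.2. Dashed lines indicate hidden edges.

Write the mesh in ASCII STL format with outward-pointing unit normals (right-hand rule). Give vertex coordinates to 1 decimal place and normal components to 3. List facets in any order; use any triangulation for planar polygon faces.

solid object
 facet normal 0.525 0.774 0.353
  outer loop
   vertex 3.4 3.2 1.0
   vertex 1.2 3.6 3.4
   vertex 3.8 2.2 2.6
  endloop
 endfacet
 facet normal -0.711 0.174 -0.681
  outer loop
   vertex 3.4 3.2 1.0
   vertex 2.0 0.6 1.8
   vertex 1.2 3.6 3.4
  endloop
 endfacet
 facet normal 0.689 -0.525 -0.500
  outer loop
   vertex 3.4 3.2 1.0
   vertex 3.8 2.2 2.6
   vertex 2.0 0.6 1.8
  endloop
 endfacet
 facet normal 0.353 0.126 0.927
  outer loop
   vertex 2.2 0.8 3.4
   vertex 3.8 2.2 2.6
   vertex 1.2 3.6 3.4
  endloop
 endfacet
 facet normal -0.930 -0.332 0.158
  outer loop
   vertex 2.2 0.8 3.4
   vertex 1.2 3.6 3.4
   vertex 2.0 0.6 1.8
  endloop
 endfacet
 facet normal 0.704 -0.616 -0.352
  outer loop
   vertex 2.6 0.6 3.0
   vertex 2.0 0.6 1.8
   vertex 3.8 2.2 2.6
  endloop
 endfacet
 facet normal 0.610 -0.271 0.745
  outer loop
   vertex 2.6 0.6 3.0
   vertex 3.8 2.2 2.6
   vertex 2.2 0.8 3.4
  endloop
 endfacet
 facet normal -0.312 -0.937 0.156
  outer loop
   vertex 2.6 0.6 3.0
   vertex 2.2 0.8 3.4
   vertex 2.0 0.6 1.8
  endloop
 endfacet
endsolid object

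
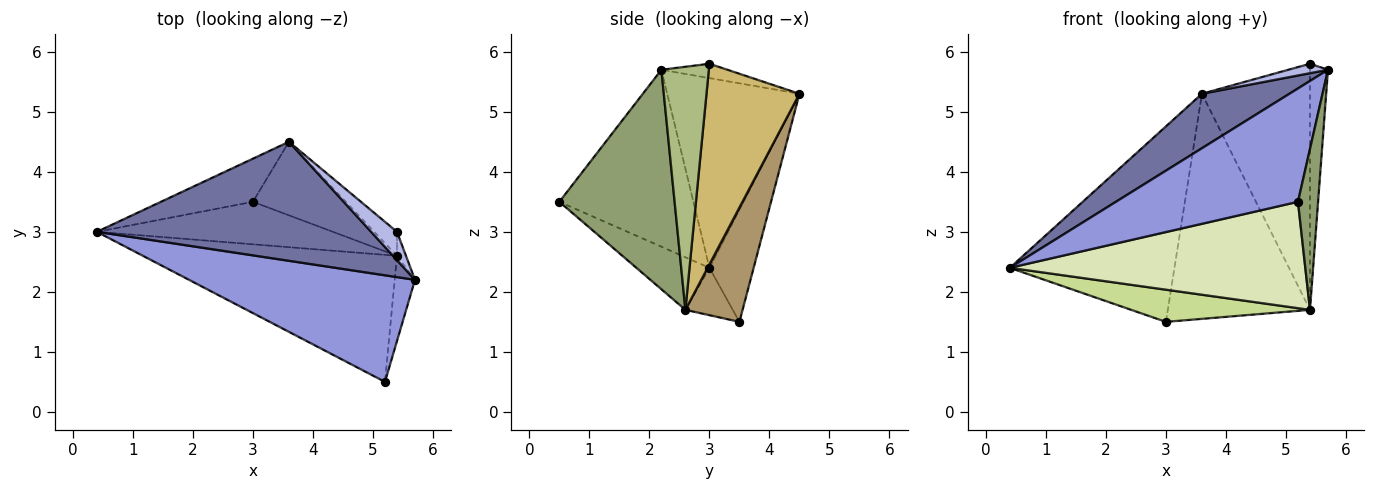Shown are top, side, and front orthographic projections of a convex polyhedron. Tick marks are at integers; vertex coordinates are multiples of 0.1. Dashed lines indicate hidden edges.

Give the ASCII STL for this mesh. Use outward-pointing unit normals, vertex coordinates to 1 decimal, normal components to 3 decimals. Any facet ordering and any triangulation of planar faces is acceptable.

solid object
 facet normal -0.532 -0.352 0.770
  outer loop
   vertex 3.6 4.5 5.3
   vertex 0.4 3.0 2.4
   vertex 5.7 2.2 5.7
  endloop
 endfacet
 facet normal -0.254 0.945 -0.208
  outer loop
   vertex 3.0 3.5 1.5
   vertex 0.4 3.0 2.4
   vertex 3.6 4.5 5.3
  endloop
 endfacet
 facet normal -0.473 -0.642 0.604
  outer loop
   vertex 5.2 0.5 3.5
   vertex 5.7 2.2 5.7
   vertex 0.4 3.0 2.4
  endloop
 endfacet
 facet normal -0.466 -0.280 0.839
  outer loop
   vertex 5.4 3.0 5.8
   vertex 3.6 4.5 5.3
   vertex 5.7 2.2 5.7
  endloop
 endfacet
 facet normal 0.981 -0.171 -0.091
  outer loop
   vertex 5.4 2.6 1.7
   vertex 5.7 2.2 5.7
   vertex 5.2 0.5 3.5
  endloop
 endfacet
 facet normal 0.934 0.355 -0.035
  outer loop
   vertex 5.4 2.6 1.7
   vertex 5.4 3.0 5.8
   vertex 5.7 2.2 5.7
  endloop
 endfacet
 facet normal -0.158 -0.596 -0.787
  outer loop
   vertex 5.4 2.6 1.7
   vertex 0.4 3.0 2.4
   vertex 3.0 3.5 1.5
  endloop
 endfacet
 facet normal -0.157 -0.634 -0.757
  outer loop
   vertex 5.4 2.6 1.7
   vertex 5.2 0.5 3.5
   vertex 0.4 3.0 2.4
  endloop
 endfacet
 facet normal 0.357 0.888 -0.290
  outer loop
   vertex 5.4 2.6 1.7
   vertex 3.0 3.5 1.5
   vertex 3.6 4.5 5.3
  endloop
 endfacet
 facet normal 0.650 0.756 -0.074
  outer loop
   vertex 5.4 2.6 1.7
   vertex 3.6 4.5 5.3
   vertex 5.4 3.0 5.8
  endloop
 endfacet
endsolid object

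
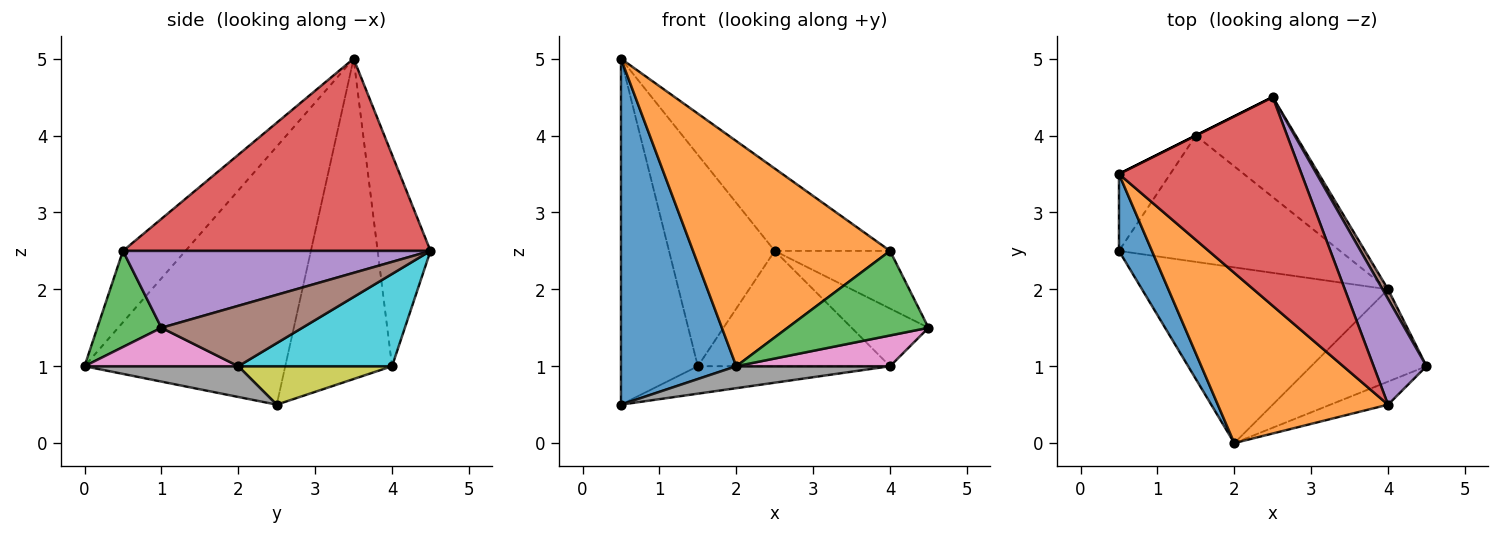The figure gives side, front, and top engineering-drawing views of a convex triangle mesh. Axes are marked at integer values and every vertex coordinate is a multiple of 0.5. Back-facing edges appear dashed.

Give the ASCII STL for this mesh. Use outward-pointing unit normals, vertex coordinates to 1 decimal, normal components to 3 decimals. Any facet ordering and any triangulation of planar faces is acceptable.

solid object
 facet normal -0.862 -0.495 0.110
  outer loop
   vertex 0.5 2.5 0.5
   vertex 2.0 0.0 1.0
   vertex 0.5 3.5 5.0
  endloop
 endfacet
 facet normal -0.245 -0.773 0.585
  outer loop
   vertex 4.0 0.5 2.5
   vertex 0.5 3.5 5.0
   vertex 2.0 0.0 1.0
  endloop
 endfacet
 facet normal 0.402 -0.884 -0.241
  outer loop
   vertex 4.0 0.5 2.5
   vertex 2.0 0.0 1.0
   vertex 4.5 1.0 1.5
  endloop
 endfacet
 facet normal 0.700 0.262 0.665
  outer loop
   vertex 4.0 0.5 2.5
   vertex 2.5 4.5 2.5
   vertex 0.5 3.5 5.0
  endloop
 endfacet
 facet normal 0.787 0.295 0.541
  outer loop
   vertex 4.0 0.5 2.5
   vertex 4.5 1.0 1.5
   vertex 2.5 4.5 2.5
  endloop
 endfacet
 facet normal 0.875 0.477 0.080
  outer loop
   vertex 4.0 2.0 1.0
   vertex 2.5 4.5 2.5
   vertex 4.5 1.0 1.5
  endloop
 endfacet
 facet normal 0.302 -0.302 -0.905
  outer loop
   vertex 4.0 2.0 1.0
   vertex 4.5 1.0 1.5
   vertex 2.0 0.0 1.0
  endloop
 endfacet
 facet normal 0.123 -0.123 -0.985
  outer loop
   vertex 4.0 2.0 1.0
   vertex 2.0 0.0 1.0
   vertex 0.5 2.5 0.5
  endloop
 endfacet
 facet normal 0.168 0.209 -0.963
  outer loop
   vertex 1.5 4.0 1.0
   vertex 4.0 2.0 1.0
   vertex 0.5 2.5 0.5
  endloop
 endfacet
 facet normal 0.517 0.647 -0.560
  outer loop
   vertex 1.5 4.0 1.0
   vertex 2.5 4.5 2.5
   vertex 4.0 2.0 1.0
  endloop
 endfacet
 facet normal -0.805 0.579 -0.129
  outer loop
   vertex 1.5 4.0 1.0
   vertex 0.5 2.5 0.5
   vertex 0.5 3.5 5.0
  endloop
 endfacet
 facet normal -0.447 0.894 0.000
  outer loop
   vertex 1.5 4.0 1.0
   vertex 0.5 3.5 5.0
   vertex 2.5 4.5 2.5
  endloop
 endfacet
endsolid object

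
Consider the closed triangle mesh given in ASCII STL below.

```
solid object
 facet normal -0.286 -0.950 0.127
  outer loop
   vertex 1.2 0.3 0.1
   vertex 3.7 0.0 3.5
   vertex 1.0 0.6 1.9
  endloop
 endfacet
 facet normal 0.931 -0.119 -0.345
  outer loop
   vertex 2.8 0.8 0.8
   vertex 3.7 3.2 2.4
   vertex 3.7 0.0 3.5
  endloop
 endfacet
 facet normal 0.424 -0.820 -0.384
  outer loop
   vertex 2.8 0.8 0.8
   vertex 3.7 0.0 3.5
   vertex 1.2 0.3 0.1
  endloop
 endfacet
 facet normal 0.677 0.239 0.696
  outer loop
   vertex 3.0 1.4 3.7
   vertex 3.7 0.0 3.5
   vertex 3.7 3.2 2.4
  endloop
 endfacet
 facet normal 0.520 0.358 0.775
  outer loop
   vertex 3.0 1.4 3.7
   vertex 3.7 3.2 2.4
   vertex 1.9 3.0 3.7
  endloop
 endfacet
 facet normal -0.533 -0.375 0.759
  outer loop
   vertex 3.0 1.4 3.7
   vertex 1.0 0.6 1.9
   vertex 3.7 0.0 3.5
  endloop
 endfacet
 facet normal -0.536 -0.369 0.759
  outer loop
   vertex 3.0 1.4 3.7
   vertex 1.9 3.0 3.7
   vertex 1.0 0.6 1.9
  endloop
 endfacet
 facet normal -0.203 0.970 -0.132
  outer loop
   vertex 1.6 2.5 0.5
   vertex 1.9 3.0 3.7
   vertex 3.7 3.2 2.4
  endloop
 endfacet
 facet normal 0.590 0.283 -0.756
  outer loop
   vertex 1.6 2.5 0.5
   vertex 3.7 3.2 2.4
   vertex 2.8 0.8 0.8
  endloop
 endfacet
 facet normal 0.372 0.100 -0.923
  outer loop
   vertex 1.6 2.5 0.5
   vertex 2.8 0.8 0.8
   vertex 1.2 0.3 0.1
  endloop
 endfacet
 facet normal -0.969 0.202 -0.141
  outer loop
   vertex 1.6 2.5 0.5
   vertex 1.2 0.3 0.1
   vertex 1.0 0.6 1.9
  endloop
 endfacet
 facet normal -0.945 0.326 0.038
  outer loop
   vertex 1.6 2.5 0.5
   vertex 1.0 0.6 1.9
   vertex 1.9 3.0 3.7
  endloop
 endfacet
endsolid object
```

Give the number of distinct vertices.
8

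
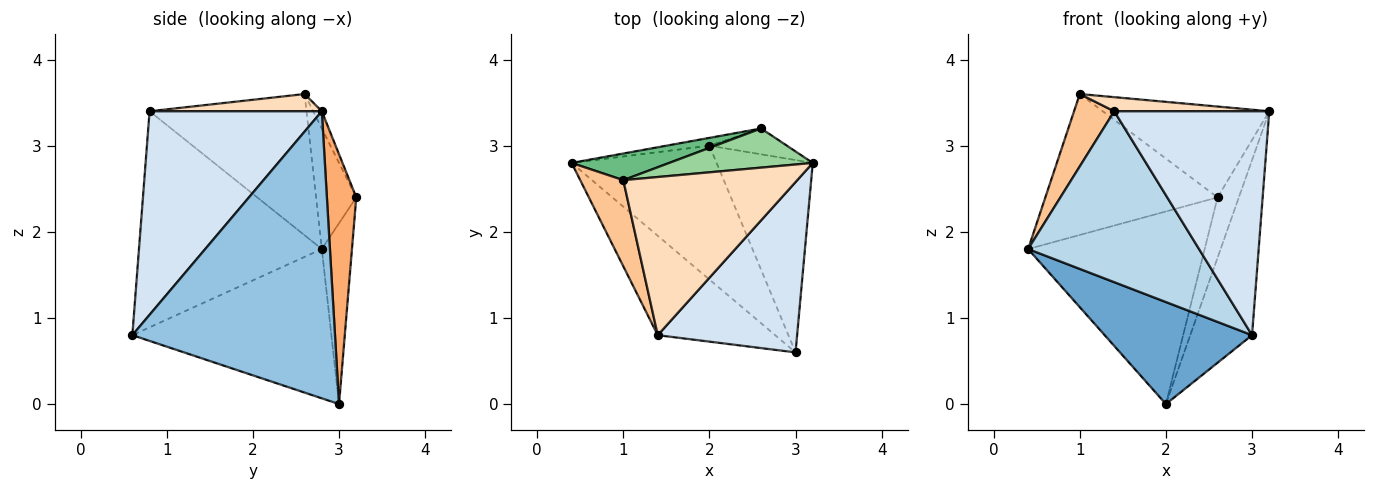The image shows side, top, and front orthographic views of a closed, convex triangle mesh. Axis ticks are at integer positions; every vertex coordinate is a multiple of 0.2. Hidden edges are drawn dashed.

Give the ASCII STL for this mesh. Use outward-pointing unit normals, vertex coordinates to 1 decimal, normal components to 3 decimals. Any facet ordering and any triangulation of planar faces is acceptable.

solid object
 facet normal -0.634 -0.469 -0.615
  outer loop
   vertex 2.0 3.0 0.0
   vertex 3.0 0.6 0.8
   vertex 0.4 2.8 1.8
  endloop
 endfacet
 facet normal 0.911 0.278 -0.305
  outer loop
   vertex 2.0 3.0 0.0
   vertex 3.2 2.8 3.4
   vertex 3.0 0.6 0.8
  endloop
 endfacet
 facet normal -0.679 -0.635 -0.369
  outer loop
   vertex 1.4 0.8 3.4
   vertex 0.4 2.8 1.8
   vertex 3.0 0.6 0.8
  endloop
 endfacet
 facet normal 0.662 -0.596 0.454
  outer loop
   vertex 1.4 0.8 3.4
   vertex 3.0 0.6 0.8
   vertex 3.2 2.8 3.4
  endloop
 endfacet
 facet normal -0.168 0.985 -0.040
  outer loop
   vertex 2.6 3.2 2.4
   vertex 2.0 3.0 0.0
   vertex 0.4 2.8 1.8
  endloop
 endfacet
 facet normal 0.786 0.569 -0.244
  outer loop
   vertex 2.6 3.2 2.4
   vertex 3.2 2.8 3.4
   vertex 2.0 3.0 0.0
  endloop
 endfacet
 facet normal -0.929 -0.238 0.283
  outer loop
   vertex 1.0 2.6 3.6
   vertex 0.4 2.8 1.8
   vertex 1.4 0.8 3.4
  endloop
 endfacet
 facet normal 0.098 -0.088 0.991
  outer loop
   vertex 1.0 2.6 3.6
   vertex 1.4 0.8 3.4
   vertex 3.2 2.8 3.4
  endloop
 endfacet
 facet normal -0.223 0.958 0.181
  outer loop
   vertex 1.0 2.6 3.6
   vertex 2.6 3.2 2.4
   vertex 0.4 2.8 1.8
  endloop
 endfacet
 facet normal -0.047 0.917 0.395
  outer loop
   vertex 1.0 2.6 3.6
   vertex 3.2 2.8 3.4
   vertex 2.6 3.2 2.4
  endloop
 endfacet
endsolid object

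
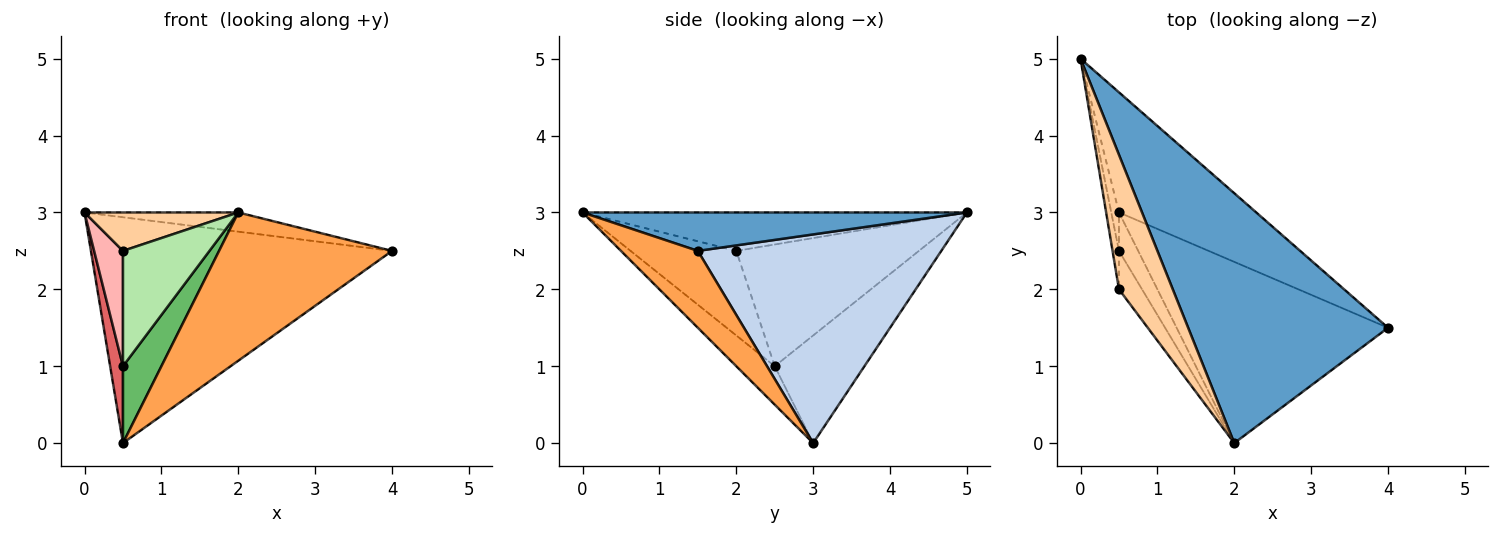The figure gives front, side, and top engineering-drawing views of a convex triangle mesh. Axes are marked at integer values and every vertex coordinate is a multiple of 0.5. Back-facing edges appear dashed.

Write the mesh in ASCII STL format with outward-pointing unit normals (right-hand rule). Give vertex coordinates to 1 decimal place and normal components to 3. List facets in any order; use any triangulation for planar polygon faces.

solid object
 facet normal 0.188 0.075 0.979
  outer loop
   vertex 2.0 0.0 3.0
   vertex 4.0 1.5 2.5
   vertex 0.0 5.0 3.0
  endloop
 endfacet
 facet normal 0.581 0.719 -0.382
  outer loop
   vertex 0.5 3.0 0.0
   vertex 0.0 5.0 3.0
   vertex 4.0 1.5 2.5
  endloop
 endfacet
 facet normal 0.271 -0.610 -0.745
  outer loop
   vertex 0.5 3.0 0.0
   vertex 4.0 1.5 2.5
   vertex 2.0 0.0 3.0
  endloop
 endfacet
 facet normal -0.566 -0.226 0.793
  outer loop
   vertex 0.5 2.0 2.5
   vertex 2.0 0.0 3.0
   vertex 0.0 5.0 3.0
  endloop
 endfacet
 facet normal -0.667 -0.667 -0.333
  outer loop
   vertex 0.5 2.5 1.0
   vertex 0.5 3.0 0.0
   vertex 2.0 0.0 3.0
  endloop
 endfacet
 facet normal -0.757 -0.620 -0.207
  outer loop
   vertex 0.5 2.5 1.0
   vertex 2.0 0.0 3.0
   vertex 0.5 2.0 2.5
  endloop
 endfacet
 facet normal -0.987 -0.141 -0.071
  outer loop
   vertex 0.5 2.5 1.0
   vertex 0.0 5.0 3.0
   vertex 0.5 3.0 0.0
  endloop
 endfacet
 facet normal -0.986 -0.156 -0.052
  outer loop
   vertex 0.5 2.5 1.0
   vertex 0.5 2.0 2.5
   vertex 0.0 5.0 3.0
  endloop
 endfacet
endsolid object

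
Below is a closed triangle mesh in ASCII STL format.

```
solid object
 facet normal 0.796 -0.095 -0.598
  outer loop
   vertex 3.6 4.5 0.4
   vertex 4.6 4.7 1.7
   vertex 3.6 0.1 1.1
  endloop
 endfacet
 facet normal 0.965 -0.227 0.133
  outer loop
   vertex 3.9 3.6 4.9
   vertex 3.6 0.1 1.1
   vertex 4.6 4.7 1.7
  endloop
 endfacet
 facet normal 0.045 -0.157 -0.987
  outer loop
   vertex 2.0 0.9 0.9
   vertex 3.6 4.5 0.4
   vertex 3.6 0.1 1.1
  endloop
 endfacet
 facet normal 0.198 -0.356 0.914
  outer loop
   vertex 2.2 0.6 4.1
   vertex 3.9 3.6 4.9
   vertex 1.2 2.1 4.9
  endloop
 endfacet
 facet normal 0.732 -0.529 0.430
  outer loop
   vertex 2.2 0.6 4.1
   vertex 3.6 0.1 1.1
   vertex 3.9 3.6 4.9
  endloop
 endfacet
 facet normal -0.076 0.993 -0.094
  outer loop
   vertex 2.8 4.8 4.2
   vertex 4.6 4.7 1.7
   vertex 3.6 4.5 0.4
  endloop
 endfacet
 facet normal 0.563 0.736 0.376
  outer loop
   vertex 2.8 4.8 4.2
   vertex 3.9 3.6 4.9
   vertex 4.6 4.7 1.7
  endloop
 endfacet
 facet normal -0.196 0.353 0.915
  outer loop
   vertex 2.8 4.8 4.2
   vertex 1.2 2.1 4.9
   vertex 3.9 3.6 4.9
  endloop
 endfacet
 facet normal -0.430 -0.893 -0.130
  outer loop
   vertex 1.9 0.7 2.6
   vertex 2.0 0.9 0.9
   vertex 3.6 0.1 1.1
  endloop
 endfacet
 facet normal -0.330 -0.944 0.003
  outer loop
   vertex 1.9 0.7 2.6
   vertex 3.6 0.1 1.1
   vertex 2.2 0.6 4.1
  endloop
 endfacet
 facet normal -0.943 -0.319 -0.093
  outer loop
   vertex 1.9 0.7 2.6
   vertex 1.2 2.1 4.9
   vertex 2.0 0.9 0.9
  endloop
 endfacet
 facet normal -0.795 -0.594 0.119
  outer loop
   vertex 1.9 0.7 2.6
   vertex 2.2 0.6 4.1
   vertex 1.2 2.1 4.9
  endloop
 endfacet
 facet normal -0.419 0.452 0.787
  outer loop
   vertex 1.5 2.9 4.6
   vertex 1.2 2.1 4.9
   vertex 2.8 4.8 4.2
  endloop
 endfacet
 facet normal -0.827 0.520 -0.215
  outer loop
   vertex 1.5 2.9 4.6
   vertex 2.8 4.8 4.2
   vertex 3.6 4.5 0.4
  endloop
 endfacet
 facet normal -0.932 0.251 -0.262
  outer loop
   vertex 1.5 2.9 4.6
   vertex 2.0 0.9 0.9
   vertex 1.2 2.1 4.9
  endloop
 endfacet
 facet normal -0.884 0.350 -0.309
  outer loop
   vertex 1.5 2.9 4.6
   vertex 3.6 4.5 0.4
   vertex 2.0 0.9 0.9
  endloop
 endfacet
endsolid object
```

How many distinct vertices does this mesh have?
10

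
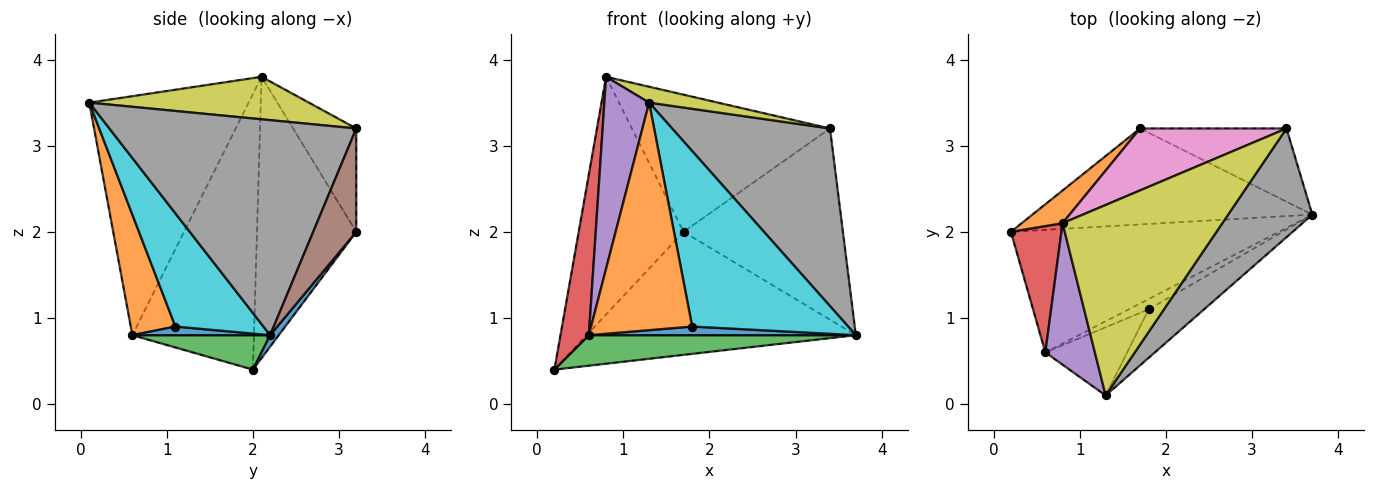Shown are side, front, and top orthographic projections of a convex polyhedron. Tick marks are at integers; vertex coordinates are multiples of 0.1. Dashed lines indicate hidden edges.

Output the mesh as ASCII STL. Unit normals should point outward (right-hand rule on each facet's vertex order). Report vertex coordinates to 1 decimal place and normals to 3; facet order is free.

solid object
 facet normal 0.025 0.788 -0.615
  outer loop
   vertex 1.7 3.2 2.0
   vertex 3.7 2.2 0.8
   vertex 0.2 2.0 0.4
  endloop
 endfacet
 facet normal -0.684 0.723 0.099
  outer loop
   vertex 1.7 3.2 2.0
   vertex 0.2 2.0 0.4
   vertex 0.8 2.1 3.8
  endloop
 endfacet
 facet normal 0.124 -0.240 -0.963
  outer loop
   vertex 0.6 0.6 0.8
   vertex 0.2 2.0 0.4
   vertex 3.7 2.2 0.8
  endloop
 endfacet
 facet normal -0.959 -0.224 0.176
  outer loop
   vertex 0.6 0.6 0.8
   vertex 0.8 2.1 3.8
   vertex 0.2 2.0 0.4
  endloop
 endfacet
 facet normal -0.944 -0.265 0.196
  outer loop
   vertex 0.6 0.6 0.8
   vertex 1.3 0.1 3.5
   vertex 0.8 2.1 3.8
  endloop
 endfacet
 facet normal 0.245 0.905 -0.347
  outer loop
   vertex 3.4 3.2 3.2
   vertex 3.7 2.2 0.8
   vertex 1.7 3.2 2.0
  endloop
 endfacet
 facet normal -0.279 0.875 0.395
  outer loop
   vertex 3.4 3.2 3.2
   vertex 1.7 3.2 2.0
   vertex 0.8 2.1 3.8
  endloop
 endfacet
 facet normal 0.800 -0.512 0.313
  outer loop
   vertex 3.4 3.2 3.2
   vertex 1.3 0.1 3.5
   vertex 3.7 2.2 0.8
  endloop
 endfacet
 facet normal 0.256 -0.080 0.963
  outer loop
   vertex 3.4 3.2 3.2
   vertex 0.8 2.1 3.8
   vertex 1.3 0.1 3.5
  endloop
 endfacet
 facet normal 0.478 -0.847 -0.234
  outer loop
   vertex 1.8 1.1 0.9
   vertex 3.7 2.2 0.8
   vertex 1.3 0.1 3.5
  endloop
 endfacet
 facet normal 0.315 -0.610 -0.728
  outer loop
   vertex 1.8 1.1 0.9
   vertex 0.6 0.6 0.8
   vertex 3.7 2.2 0.8
  endloop
 endfacet
 facet normal 0.390 -0.882 -0.264
  outer loop
   vertex 1.8 1.1 0.9
   vertex 1.3 0.1 3.5
   vertex 0.6 0.6 0.8
  endloop
 endfacet
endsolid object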